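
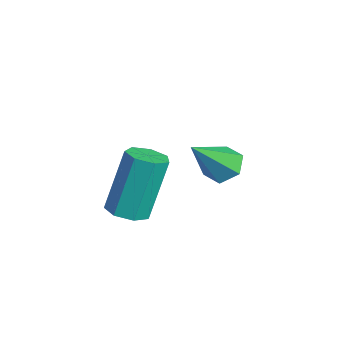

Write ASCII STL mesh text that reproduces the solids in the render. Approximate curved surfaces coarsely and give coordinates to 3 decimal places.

solid 
facet normal -0.336 0.606 -0.721
outer loop
vertex -0.515 3.011 1.777
vertex -1.068 2.733 1.801
vertex -0.952 3.225 2.16
endloop
endfacet
facet normal 0.697 0.495 0.519
outer loop
vertex -0.515 3.011 1.777
vertex -0.952 3.225 2.16
vertex -0.512 1.727 2.999
endloop
endfacet
facet normal -0.335 0.606 -0.722
outer loop
vertex -0.952 3.225 2.16
vertex -1.068 2.733 1.801
vertex -1.506 2.947 2.184
endloop
endfacet
facet normal -0.182 0.439 0.880
outer loop
vertex -0.952 3.225 2.16
vertex -1.506 2.947 2.184
vertex -0.512 1.727 2.999
endloop
endfacet
facet normal -0.335 0.606 -0.722
outer loop
vertex -1.506 2.947 2.184
vertex -1.068 2.733 1.801
vertex -1.622 2.455 1.825
endloop
endfacet
facet normal -0.776 -0.242 0.583
outer loop
vertex -1.506 2.947 2.184
vertex -1.622 2.455 1.825
vertex -0.512 1.727 2.999
endloop
endfacet
facet normal -0.335 0.606 -0.722
outer loop
vertex -1.622 2.455 1.825
vertex -1.068 2.733 1.801
vertex -1.184 2.241 1.442
endloop
endfacet
facet normal -0.490 -0.868 -0.075
outer loop
vertex -1.622 2.455 1.825
vertex -1.184 2.241 1.442
vertex -0.512 1.727 2.999
endloop
endfacet
facet normal -0.336 0.606 -0.721
outer loop
vertex -1.184 2.241 1.442
vertex -1.068 2.733 1.801
vertex -0.631 2.519 1.418
endloop
endfacet
facet normal 0.389 -0.812 -0.436
outer loop
vertex -1.184 2.241 1.442
vertex -0.631 2.519 1.418
vertex -0.512 1.727 2.999
endloop
endfacet
facet normal -0.336 0.606 -0.721
outer loop
vertex -0.631 2.519 1.418
vertex -1.068 2.733 1.801
vertex -0.515 3.011 1.777
endloop
endfacet
facet normal 0.982 -0.130 -0.139
outer loop
vertex -0.631 2.519 1.418
vertex -0.515 3.011 1.777
vertex -0.512 1.727 2.999
endloop
endfacet
facet normal 0.144 -0.310 -0.940
outer loop
vertex 2.097 -0.331 2.425
vertex 1.533 -0.368 2.351
vertex 1.875 0.078 2.256
endloop
endfacet
facet normal 0.882 0.470 -0.021
outer loop
vertex 2.097 -0.331 2.425
vertex 1.875 0.078 2.256
vertex 1.831 0.245 4.163
endloop
endfacet
facet normal 0.882 0.470 -0.021
outer loop
vertex 1.831 0.245 4.163
vertex 1.875 0.078 2.256
vertex 1.609 0.654 3.993
endloop
endfacet
facet normal -0.144 0.312 0.939
outer loop
vertex 1.831 0.245 4.163
vertex 1.609 0.654 3.993
vertex 1.267 0.208 4.089
endloop
endfacet
facet normal 0.145 -0.311 -0.939
outer loop
vertex 1.875 0.078 2.256
vertex 1.533 -0.368 2.351
vertex 1.396 0.15 2.158
endloop
endfacet
facet normal 0.199 0.939 -0.281
outer loop
vertex 1.875 0.078 2.256
vertex 1.396 0.15 2.158
vertex 1.609 0.654 3.993
endloop
endfacet
facet normal 0.200 0.939 -0.281
outer loop
vertex 1.609 0.654 3.993
vertex 1.396 0.15 2.158
vertex 1.13 0.727 3.896
endloop
endfacet
facet normal -0.143 0.312 0.939
outer loop
vertex 1.609 0.654 3.993
vertex 1.13 0.727 3.896
vertex 1.267 0.208 4.089
endloop
endfacet
facet normal 0.143 -0.312 -0.939
outer loop
vertex 1.396 0.15 2.158
vertex 1.533 -0.368 2.351
vertex 1.02 -0.167 2.206
endloop
endfacet
facet normal -0.633 0.701 -0.329
outer loop
vertex 1.396 0.15 2.158
vertex 1.02 -0.167 2.206
vertex 1.13 0.727 3.896
endloop
endfacet
facet normal -0.634 0.700 -0.329
outer loop
vertex 1.13 0.727 3.896
vertex 1.02 -0.167 2.206
vertex 0.754 0.409 3.944
endloop
endfacet
facet normal -0.143 0.311 0.939
outer loop
vertex 1.13 0.727 3.896
vertex 0.754 0.409 3.944
vertex 1.267 0.208 4.089
endloop
endfacet
facet normal 0.144 -0.311 -0.939
outer loop
vertex 1.02 -0.167 2.206
vertex 1.533 -0.368 2.351
vertex 1.03 -0.636 2.363
endloop
endfacet
facet normal -0.989 -0.065 -0.130
outer loop
vertex 1.02 -0.167 2.206
vertex 1.03 -0.636 2.363
vertex 0.754 0.409 3.944
endloop
endfacet
facet normal -0.989 -0.065 -0.130
outer loop
vertex 0.754 0.409 3.944
vertex 1.03 -0.636 2.363
vertex 0.764 -0.06 4.101
endloop
endfacet
facet normal -0.144 0.311 0.939
outer loop
vertex 0.754 0.409 3.944
vertex 0.764 -0.06 4.101
vertex 1.267 0.208 4.089
endloop
endfacet
facet normal 0.144 -0.312 -0.939
outer loop
vertex 1.03 -0.636 2.363
vertex 1.533 -0.368 2.351
vertex 1.419 -0.903 2.511
endloop
endfacet
facet normal -0.600 -0.782 0.167
outer loop
vertex 1.03 -0.636 2.363
vertex 1.419 -0.903 2.511
vertex 0.764 -0.06 4.101
endloop
endfacet
facet normal -0.600 -0.782 0.167
outer loop
vertex 0.764 -0.06 4.101
vertex 1.419 -0.903 2.511
vertex 1.153 -0.327 4.249
endloop
endfacet
facet normal -0.144 0.312 0.939
outer loop
vertex 0.764 -0.06 4.101
vertex 1.153 -0.327 4.249
vertex 1.267 0.208 4.089
endloop
endfacet
facet normal 0.145 -0.312 -0.939
outer loop
vertex 1.419 -0.903 2.511
vertex 1.533 -0.368 2.351
vertex 1.894 -0.767 2.539
endloop
endfacet
facet normal 0.241 -0.910 0.338
outer loop
vertex 1.419 -0.903 2.511
vertex 1.894 -0.767 2.539
vertex 1.153 -0.327 4.249
endloop
endfacet
facet normal 0.241 -0.910 0.339
outer loop
vertex 1.153 -0.327 4.249
vertex 1.894 -0.767 2.539
vertex 1.628 -0.191 4.276
endloop
endfacet
facet normal -0.143 0.311 0.940
outer loop
vertex 1.153 -0.327 4.249
vertex 1.628 -0.191 4.276
vertex 1.267 0.208 4.089
endloop
endfacet
facet normal 0.144 -0.312 -0.939
outer loop
vertex 1.894 -0.767 2.539
vertex 1.533 -0.368 2.351
vertex 2.097 -0.331 2.425
endloop
endfacet
facet normal 0.900 -0.353 0.255
outer loop
vertex 1.894 -0.767 2.539
vertex 2.097 -0.331 2.425
vertex 1.628 -0.191 4.276
endloop
endfacet
facet normal 0.900 -0.353 0.255
outer loop
vertex 1.628 -0.191 4.276
vertex 2.097 -0.331 2.425
vertex 1.831 0.245 4.163
endloop
endfacet
facet normal -0.144 0.310 0.940
outer loop
vertex 1.628 -0.191 4.276
vertex 1.831 0.245 4.163
vertex 1.267 0.208 4.089
endloop
endfacet

endsolid


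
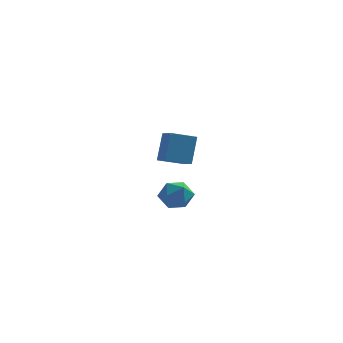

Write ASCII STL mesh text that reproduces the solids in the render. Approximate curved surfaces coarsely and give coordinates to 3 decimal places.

solid 
facet normal -0.544 0.781 -0.306
outer loop
vertex -0.581 3.868 3.259
vertex 0.731 4.606 2.813
vertex -0.732 3.076 1.506
endloop
endfacet
facet normal -0.836 -0.470 0.284
outer loop
vertex -0.091 2.154 1.867
vertex -0.581 3.868 3.259
vertex -0.732 3.076 1.506
endloop
endfacet
facet normal -0.544 0.781 -0.306
outer loop
vertex -0.732 3.076 1.506
vertex 0.731 4.606 2.813
vertex 0.58 3.814 1.06
endloop
endfacet
facet normal -0.078 -0.410 -0.909
outer loop
vertex 0.58 3.814 1.06
vertex -0.091 2.154 1.867
vertex -0.732 3.076 1.506
endloop
endfacet
facet normal 0.078 0.410 0.909
outer loop
vertex -0.581 3.868 3.259
vertex 1.372 3.684 3.174
vertex 0.731 4.606 2.813
endloop
endfacet
facet normal -0.836 -0.470 0.284
outer loop
vertex 0.06 2.946 3.62
vertex -0.581 3.868 3.259
vertex -0.091 2.154 1.867
endloop
endfacet
facet normal 0.078 0.410 0.909
outer loop
vertex 0.06 2.946 3.62
vertex 1.372 3.684 3.174
vertex -0.581 3.868 3.259
endloop
endfacet
facet normal 0.836 0.470 -0.284
outer loop
vertex 0.731 4.606 2.813
vertex 1.372 3.684 3.174
vertex 0.58 3.814 1.06
endloop
endfacet
facet normal -0.078 -0.410 -0.909
outer loop
vertex 1.221 2.892 1.421
vertex -0.091 2.154 1.867
vertex 0.58 3.814 1.06
endloop
endfacet
facet normal 0.836 0.470 -0.284
outer loop
vertex 0.58 3.814 1.06
vertex 1.372 3.684 3.174
vertex 1.221 2.892 1.421
endloop
endfacet
facet normal 0.544 -0.781 0.306
outer loop
vertex 1.221 2.892 1.421
vertex 0.06 2.946 3.62
vertex -0.091 2.154 1.867
endloop
endfacet
facet normal 0.544 -0.781 0.306
outer loop
vertex 1.372 3.684 3.174
vertex 0.06 2.946 3.62
vertex 1.221 2.892 1.421
endloop
endfacet
facet normal -0.878 0.204 0.434
outer loop
vertex 0.64 -3.524 1.385
vertex 1.101 -3.408 2.263
vertex 0.982 -2.625 1.654
endloop
endfacet
facet normal -0.878 0.409 -0.250
outer loop
vertex 0.64 -3.524 1.385
vertex 0.982 -2.625 1.654
vertex 1.101 -2.944 0.715
endloop
endfacet
facet normal -0.740 -0.164 -0.652
outer loop
vertex 0.64 -3.524 1.385
vertex 1.101 -2.944 0.715
vertex 1.293 -3.924 0.744
endloop
endfacet
facet normal -0.656 -0.723 -0.217
outer loop
vertex 0.64 -3.524 1.385
vertex 1.293 -3.924 0.744
vertex 1.293 -4.211 1.7
endloop
endfacet
facet normal -0.740 -0.495 0.454
outer loop
vertex 0.64 -3.524 1.385
vertex 1.293 -4.211 1.7
vertex 1.101 -3.408 2.263
endloop
endfacet
facet normal -0.345 0.875 -0.341
outer loop
vertex 1.101 -2.944 0.715
vertex 0.982 -2.625 1.654
vertex 1.847 -2.469 1.18
endloop
endfacet
facet normal -0.344 0.543 0.766
outer loop
vertex 0.982 -2.625 1.654
vertex 1.101 -3.408 2.263
vertex 1.847 -2.756 2.136
endloop
endfacet
facet normal -0.123 -0.589 0.799
outer loop
vertex 1.101 -3.408 2.263
vertex 1.293 -4.211 1.7
vertex 2.039 -3.736 2.165
endloop
endfacet
facet normal 0.015 -0.958 -0.287
outer loop
vertex 1.293 -4.211 1.7
vertex 1.293 -3.924 0.744
vertex 2.158 -4.055 1.226
endloop
endfacet
facet normal -0.122 -0.053 -0.991
outer loop
vertex 1.293 -3.924 0.744
vertex 1.101 -2.944 0.715
vertex 2.039 -3.272 0.617
endloop
endfacet
facet normal 0.656 0.723 0.217
outer loop
vertex 2.5 -3.156 1.495
vertex 1.847 -2.469 1.18
vertex 1.847 -2.756 2.136
endloop
endfacet
facet normal 0.740 0.164 0.652
outer loop
vertex 2.5 -3.156 1.495
vertex 1.847 -2.756 2.136
vertex 2.039 -3.736 2.165
endloop
endfacet
facet normal 0.878 -0.409 0.250
outer loop
vertex 2.5 -3.156 1.495
vertex 2.039 -3.736 2.165
vertex 2.158 -4.055 1.226
endloop
endfacet
facet normal 0.878 -0.204 -0.434
outer loop
vertex 2.5 -3.156 1.495
vertex 2.158 -4.055 1.226
vertex 2.039 -3.272 0.617
endloop
endfacet
facet normal 0.740 0.495 -0.454
outer loop
vertex 2.5 -3.156 1.495
vertex 2.039 -3.272 0.617
vertex 1.847 -2.469 1.18
endloop
endfacet
facet normal -0.015 0.958 0.287
outer loop
vertex 1.847 -2.756 2.136
vertex 1.847 -2.469 1.18
vertex 0.982 -2.625 1.654
endloop
endfacet
facet normal 0.122 0.053 0.991
outer loop
vertex 2.039 -3.736 2.165
vertex 1.847 -2.756 2.136
vertex 1.101 -3.408 2.263
endloop
endfacet
facet normal 0.345 -0.875 0.341
outer loop
vertex 2.158 -4.055 1.226
vertex 2.039 -3.736 2.165
vertex 1.293 -4.211 1.7
endloop
endfacet
facet normal 0.344 -0.543 -0.766
outer loop
vertex 2.039 -3.272 0.617
vertex 2.158 -4.055 1.226
vertex 1.293 -3.924 0.744
endloop
endfacet
facet normal 0.123 0.589 -0.799
outer loop
vertex 1.847 -2.469 1.18
vertex 2.039 -3.272 0.617
vertex 1.101 -2.944 0.715
endloop
endfacet

endsolid


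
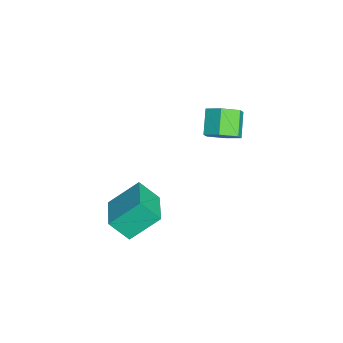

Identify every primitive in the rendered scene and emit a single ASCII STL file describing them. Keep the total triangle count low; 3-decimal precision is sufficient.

solid 
facet normal 0.757 -0.033 -0.652
outer loop
vertex -1.902 1.424 2.903
vertex -2.499 1.566 2.203
vertex -2.1 2.29 2.629
endloop
endfacet
facet normal 0.618 0.362 0.698
outer loop
vertex -1.902 1.424 2.903
vertex -2.1 2.29 2.629
vertex -2.985 1.472 3.836
endloop
endfacet
facet normal 0.618 0.361 0.698
outer loop
vertex -2.985 1.472 3.836
vertex -2.1 2.29 2.629
vertex -3.182 2.339 3.562
endloop
endfacet
facet normal -0.757 0.034 0.652
outer loop
vertex -2.985 1.472 3.836
vertex -3.182 2.339 3.562
vertex -3.581 1.614 3.137
endloop
endfacet
facet normal 0.758 -0.034 -0.652
outer loop
vertex -2.1 2.29 2.629
vertex -2.499 1.566 2.203
vertex -2.696 2.432 1.929
endloop
endfacet
facet normal 0.125 0.988 0.094
outer loop
vertex -2.1 2.29 2.629
vertex -2.696 2.432 1.929
vertex -3.182 2.339 3.562
endloop
endfacet
facet normal 0.125 0.988 0.094
outer loop
vertex -3.182 2.339 3.562
vertex -2.696 2.432 1.929
vertex -3.779 2.481 2.863
endloop
endfacet
facet normal -0.757 0.034 0.653
outer loop
vertex -3.182 2.339 3.562
vertex -3.779 2.481 2.863
vertex -3.581 1.614 3.137
endloop
endfacet
facet normal 0.757 -0.034 -0.652
outer loop
vertex -2.696 2.432 1.929
vertex -2.499 1.566 2.203
vertex -3.095 1.708 1.504
endloop
endfacet
facet normal -0.493 0.626 -0.604
outer loop
vertex -2.696 2.432 1.929
vertex -3.095 1.708 1.504
vertex -3.779 2.481 2.863
endloop
endfacet
facet normal -0.493 0.626 -0.604
outer loop
vertex -3.779 2.481 2.863
vertex -3.095 1.708 1.504
vertex -4.178 1.756 2.437
endloop
endfacet
facet normal -0.757 0.033 0.652
outer loop
vertex -3.779 2.481 2.863
vertex -4.178 1.756 2.437
vertex -3.581 1.614 3.137
endloop
endfacet
facet normal 0.757 -0.034 -0.652
outer loop
vertex -3.095 1.708 1.504
vertex -2.499 1.566 2.203
vertex -2.898 0.841 1.778
endloop
endfacet
facet normal -0.618 -0.361 -0.699
outer loop
vertex -3.095 1.708 1.504
vertex -2.898 0.841 1.778
vertex -4.178 1.756 2.437
endloop
endfacet
facet normal -0.618 -0.362 -0.698
outer loop
vertex -4.178 1.756 2.437
vertex -2.898 0.841 1.778
vertex -3.98 0.89 2.711
endloop
endfacet
facet normal -0.757 0.033 0.652
outer loop
vertex -4.178 1.756 2.437
vertex -3.98 0.89 2.711
vertex -3.581 1.614 3.137
endloop
endfacet
facet normal 0.757 -0.034 -0.653
outer loop
vertex -2.898 0.841 1.778
vertex -2.499 1.566 2.203
vertex -2.301 0.699 2.477
endloop
endfacet
facet normal -0.125 -0.988 -0.094
outer loop
vertex -2.898 0.841 1.778
vertex -2.301 0.699 2.477
vertex -3.98 0.89 2.711
endloop
endfacet
facet normal -0.125 -0.988 -0.094
outer loop
vertex -3.98 0.89 2.711
vertex -2.301 0.699 2.477
vertex -3.384 0.748 3.411
endloop
endfacet
facet normal -0.758 0.034 0.652
outer loop
vertex -3.98 0.89 2.711
vertex -3.384 0.748 3.411
vertex -3.581 1.614 3.137
endloop
endfacet
facet normal 0.757 -0.033 -0.652
outer loop
vertex -2.301 0.699 2.477
vertex -2.499 1.566 2.203
vertex -1.902 1.424 2.903
endloop
endfacet
facet normal 0.493 -0.626 0.604
outer loop
vertex -2.301 0.699 2.477
vertex -1.902 1.424 2.903
vertex -3.384 0.748 3.411
endloop
endfacet
facet normal 0.493 -0.626 0.604
outer loop
vertex -3.384 0.748 3.411
vertex -1.902 1.424 2.903
vertex -2.985 1.472 3.836
endloop
endfacet
facet normal -0.757 0.034 0.652
outer loop
vertex -3.384 0.748 3.411
vertex -2.985 1.472 3.836
vertex -3.581 1.614 3.137
endloop
endfacet
facet normal -0.977 -0.094 -0.190
outer loop
vertex 1.438 -3.402 0.9
vertex 1.069 -2.033 2.119
vertex 1.544 -2.485 -0.098
endloop
endfacet
facet normal 0.197 -0.732 -0.652
outer loop
vertex 3.391 -2.307 0.261
vertex 1.438 -3.402 0.9
vertex 1.544 -2.485 -0.098
endloop
endfacet
facet normal -0.977 -0.094 -0.190
outer loop
vertex 1.544 -2.485 -0.098
vertex 1.069 -2.033 2.119
vertex 1.175 -1.116 1.121
endloop
endfacet
facet normal 0.078 0.675 -0.734
outer loop
vertex 1.175 -1.116 1.121
vertex 3.391 -2.307 0.261
vertex 1.544 -2.485 -0.098
endloop
endfacet
facet normal -0.078 -0.675 0.734
outer loop
vertex 1.438 -3.402 0.9
vertex 2.916 -1.855 2.478
vertex 1.069 -2.033 2.119
endloop
endfacet
facet normal 0.197 -0.732 -0.652
outer loop
vertex 3.285 -3.224 1.259
vertex 1.438 -3.402 0.9
vertex 3.391 -2.307 0.261
endloop
endfacet
facet normal -0.078 -0.675 0.734
outer loop
vertex 3.285 -3.224 1.259
vertex 2.916 -1.855 2.478
vertex 1.438 -3.402 0.9
endloop
endfacet
facet normal -0.197 0.732 0.652
outer loop
vertex 1.069 -2.033 2.119
vertex 2.916 -1.855 2.478
vertex 1.175 -1.116 1.121
endloop
endfacet
facet normal 0.078 0.675 -0.734
outer loop
vertex 3.022 -0.938 1.48
vertex 3.391 -2.307 0.261
vertex 1.175 -1.116 1.121
endloop
endfacet
facet normal -0.197 0.732 0.652
outer loop
vertex 1.175 -1.116 1.121
vertex 2.916 -1.855 2.478
vertex 3.022 -0.938 1.48
endloop
endfacet
facet normal 0.977 0.094 0.190
outer loop
vertex 3.022 -0.938 1.48
vertex 3.285 -3.224 1.259
vertex 3.391 -2.307 0.261
endloop
endfacet
facet normal 0.977 0.094 0.190
outer loop
vertex 2.916 -1.855 2.478
vertex 3.285 -3.224 1.259
vertex 3.022 -0.938 1.48
endloop
endfacet

endsolid


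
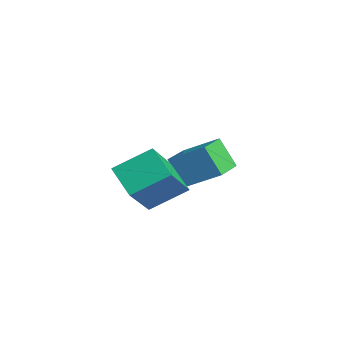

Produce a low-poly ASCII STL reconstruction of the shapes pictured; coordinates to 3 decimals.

solid 
facet normal -0.514 -0.680 -0.523
outer loop
vertex 0.72 0.667 1.677
vertex -0.196 1.486 1.512
vertex 1.252 1.055 0.65
endloop
endfacet
facet normal 0.739 -0.660 0.133
outer loop
vertex 1.976 2.014 1.388
vertex 0.72 0.667 1.677
vertex 1.252 1.055 0.65
endloop
endfacet
facet normal -0.514 -0.680 -0.523
outer loop
vertex 1.252 1.055 0.65
vertex -0.196 1.486 1.512
vertex 0.336 1.874 0.485
endloop
endfacet
facet normal 0.436 0.318 -0.842
outer loop
vertex 0.336 1.874 0.485
vertex 1.976 2.014 1.388
vertex 1.252 1.055 0.65
endloop
endfacet
facet normal -0.436 -0.318 0.842
outer loop
vertex 0.72 0.667 1.677
vertex 0.528 2.445 2.25
vertex -0.196 1.486 1.512
endloop
endfacet
facet normal 0.739 -0.660 0.133
outer loop
vertex 1.444 1.626 2.415
vertex 0.72 0.667 1.677
vertex 1.976 2.014 1.388
endloop
endfacet
facet normal -0.436 -0.318 0.842
outer loop
vertex 1.444 1.626 2.415
vertex 0.528 2.445 2.25
vertex 0.72 0.667 1.677
endloop
endfacet
facet normal -0.739 0.660 -0.133
outer loop
vertex -0.196 1.486 1.512
vertex 0.528 2.445 2.25
vertex 0.336 1.874 0.485
endloop
endfacet
facet normal 0.436 0.318 -0.842
outer loop
vertex 1.06 2.833 1.223
vertex 1.976 2.014 1.388
vertex 0.336 1.874 0.485
endloop
endfacet
facet normal -0.739 0.660 -0.133
outer loop
vertex 0.336 1.874 0.485
vertex 0.528 2.445 2.25
vertex 1.06 2.833 1.223
endloop
endfacet
facet normal 0.514 0.680 0.523
outer loop
vertex 1.06 2.833 1.223
vertex 1.444 1.626 2.415
vertex 1.976 2.014 1.388
endloop
endfacet
facet normal 0.514 0.680 0.523
outer loop
vertex 0.528 2.445 2.25
vertex 1.444 1.626 2.415
vertex 1.06 2.833 1.223
endloop
endfacet
facet normal -0.833 -0.198 0.517
outer loop
vertex 3.691 -1.992 3.146
vertex 3.85 -0.788 3.863
vertex 2.705 -1.115 1.892
endloop
endfacet
facet normal -0.113 -0.854 -0.508
outer loop
vertex 3.73 -0.872 1.257
vertex 3.691 -1.992 3.146
vertex 2.705 -1.115 1.892
endloop
endfacet
facet normal -0.833 -0.198 0.517
outer loop
vertex 2.705 -1.115 1.892
vertex 3.85 -0.788 3.863
vertex 2.864 0.089 2.61
endloop
endfacet
facet normal -0.541 0.482 -0.689
outer loop
vertex 2.864 0.089 2.61
vertex 3.73 -0.872 1.257
vertex 2.705 -1.115 1.892
endloop
endfacet
facet normal 0.541 -0.482 0.689
outer loop
vertex 3.691 -1.992 3.146
vertex 4.875 -0.545 3.228
vertex 3.85 -0.788 3.863
endloop
endfacet
facet normal -0.113 -0.854 -0.508
outer loop
vertex 4.716 -1.749 2.51
vertex 3.691 -1.992 3.146
vertex 3.73 -0.872 1.257
endloop
endfacet
facet normal 0.542 -0.482 0.689
outer loop
vertex 4.716 -1.749 2.51
vertex 4.875 -0.545 3.228
vertex 3.691 -1.992 3.146
endloop
endfacet
facet normal 0.113 0.854 0.509
outer loop
vertex 3.85 -0.788 3.863
vertex 4.875 -0.545 3.228
vertex 2.864 0.089 2.61
endloop
endfacet
facet normal -0.542 0.482 -0.689
outer loop
vertex 3.889 0.332 1.974
vertex 3.73 -0.872 1.257
vertex 2.864 0.089 2.61
endloop
endfacet
facet normal 0.113 0.854 0.508
outer loop
vertex 2.864 0.089 2.61
vertex 4.875 -0.545 3.228
vertex 3.889 0.332 1.974
endloop
endfacet
facet normal 0.833 0.198 -0.517
outer loop
vertex 3.889 0.332 1.974
vertex 4.716 -1.749 2.51
vertex 3.73 -0.872 1.257
endloop
endfacet
facet normal 0.833 0.198 -0.517
outer loop
vertex 4.875 -0.545 3.228
vertex 4.716 -1.749 2.51
vertex 3.889 0.332 1.974
endloop
endfacet

endsolid


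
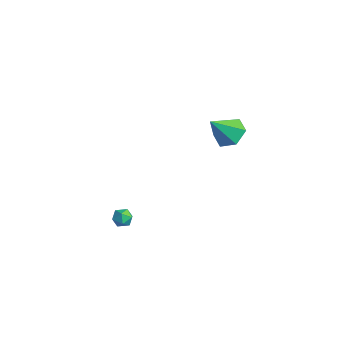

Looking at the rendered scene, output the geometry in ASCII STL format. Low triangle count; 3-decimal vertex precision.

solid 
facet normal 0.259 0.881 0.396
outer loop
vertex -0.929 -2.591 -1.738
vertex -1.052 -2.823 -1.141
vertex -0.456 -2.883 -1.397
endloop
endfacet
facet normal 0.618 0.758 -0.209
outer loop
vertex -0.929 -2.591 -1.738
vertex -0.456 -2.883 -1.397
vertex -0.522 -3.005 -2.034
endloop
endfacet
facet normal 0.143 0.665 -0.733
outer loop
vertex -0.929 -2.591 -1.738
vertex -0.522 -3.005 -2.034
vertex -1.159 -3.02 -2.172
endloop
endfacet
facet normal -0.511 0.731 -0.452
outer loop
vertex -0.929 -2.591 -1.738
vertex -1.159 -3.02 -2.172
vertex -1.487 -2.907 -1.619
endloop
endfacet
facet normal -0.437 0.865 0.246
outer loop
vertex -0.929 -2.591 -1.738
vertex -1.487 -2.907 -1.619
vertex -1.052 -2.823 -1.141
endloop
endfacet
facet normal 0.980 0.149 -0.130
outer loop
vertex -0.522 -3.005 -2.034
vertex -0.456 -2.883 -1.397
vertex -0.393 -3.493 -1.621
endloop
endfacet
facet normal 0.399 0.348 0.848
outer loop
vertex -0.456 -2.883 -1.397
vertex -1.052 -2.823 -1.141
vertex -0.721 -3.38 -1.068
endloop
endfacet
facet normal -0.728 0.321 0.606
outer loop
vertex -1.052 -2.823 -1.141
vertex -1.487 -2.907 -1.619
vertex -1.358 -3.395 -1.206
endloop
endfacet
facet normal -0.846 0.105 -0.523
outer loop
vertex -1.487 -2.907 -1.619
vertex -1.159 -3.02 -2.172
vertex -1.424 -3.517 -1.843
endloop
endfacet
facet normal 0.212 -0.002 -0.977
outer loop
vertex -1.159 -3.02 -2.172
vertex -0.522 -3.005 -2.034
vertex -0.828 -3.577 -2.099
endloop
endfacet
facet normal 0.511 -0.731 0.452
outer loop
vertex -0.951 -3.809 -1.502
vertex -0.393 -3.493 -1.621
vertex -0.721 -3.38 -1.068
endloop
endfacet
facet normal -0.143 -0.665 0.733
outer loop
vertex -0.951 -3.809 -1.502
vertex -0.721 -3.38 -1.068
vertex -1.358 -3.395 -1.206
endloop
endfacet
facet normal -0.618 -0.758 0.209
outer loop
vertex -0.951 -3.809 -1.502
vertex -1.358 -3.395 -1.206
vertex -1.424 -3.517 -1.843
endloop
endfacet
facet normal -0.259 -0.881 -0.396
outer loop
vertex -0.951 -3.809 -1.502
vertex -1.424 -3.517 -1.843
vertex -0.828 -3.577 -2.099
endloop
endfacet
facet normal 0.437 -0.865 -0.246
outer loop
vertex -0.951 -3.809 -1.502
vertex -0.828 -3.577 -2.099
vertex -0.393 -3.493 -1.621
endloop
endfacet
facet normal 0.846 -0.105 0.523
outer loop
vertex -0.721 -3.38 -1.068
vertex -0.393 -3.493 -1.621
vertex -0.456 -2.883 -1.397
endloop
endfacet
facet normal -0.212 0.002 0.977
outer loop
vertex -1.358 -3.395 -1.206
vertex -0.721 -3.38 -1.068
vertex -1.052 -2.823 -1.141
endloop
endfacet
facet normal -0.980 -0.149 0.130
outer loop
vertex -1.424 -3.517 -1.843
vertex -1.358 -3.395 -1.206
vertex -1.487 -2.907 -1.619
endloop
endfacet
facet normal -0.399 -0.348 -0.848
outer loop
vertex -0.828 -3.577 -2.099
vertex -1.424 -3.517 -1.843
vertex -1.159 -3.02 -2.172
endloop
endfacet
facet normal 0.728 -0.321 -0.606
outer loop
vertex -0.393 -3.493 -1.621
vertex -0.828 -3.577 -2.099
vertex -0.522 -3.005 -2.034
endloop
endfacet
facet normal -0.026 0.677 -0.736
outer loop
vertex -1.688 5.063 1.926
vertex -2.486 4.513 1.449
vertex -2.717 5.286 2.168
endloop
endfacet
facet normal 0.285 0.346 0.894
outer loop
vertex -1.688 5.063 1.926
vertex -2.717 5.286 2.168
vertex -2.434 3.187 2.891
endloop
endfacet
facet normal -0.027 0.676 -0.736
outer loop
vertex -2.717 5.286 2.168
vertex -2.486 4.513 1.449
vertex -3.515 4.736 1.692
endloop
endfacet
facet normal -0.596 0.189 0.781
outer loop
vertex -2.717 5.286 2.168
vertex -3.515 4.736 1.692
vertex -2.434 3.187 2.891
endloop
endfacet
facet normal -0.027 0.677 -0.736
outer loop
vertex -3.515 4.736 1.692
vertex -2.486 4.513 1.449
vertex -3.285 3.964 0.973
endloop
endfacet
facet normal -0.870 -0.449 0.204
outer loop
vertex -3.515 4.736 1.692
vertex -3.285 3.964 0.973
vertex -2.434 3.187 2.891
endloop
endfacet
facet normal -0.027 0.677 -0.736
outer loop
vertex -3.285 3.964 0.973
vertex -2.486 4.513 1.449
vertex -2.256 3.741 0.73
endloop
endfacet
facet normal -0.263 -0.929 -0.260
outer loop
vertex -3.285 3.964 0.973
vertex -2.256 3.741 0.73
vertex -2.434 3.187 2.891
endloop
endfacet
facet normal -0.027 0.677 -0.736
outer loop
vertex -2.256 3.741 0.73
vertex -2.486 4.513 1.449
vertex -1.458 4.291 1.207
endloop
endfacet
facet normal 0.619 -0.771 -0.147
outer loop
vertex -2.256 3.741 0.73
vertex -1.458 4.291 1.207
vertex -2.434 3.187 2.891
endloop
endfacet
facet normal -0.027 0.677 -0.736
outer loop
vertex -1.458 4.291 1.207
vertex -2.486 4.513 1.449
vertex -1.688 5.063 1.926
endloop
endfacet
facet normal 0.893 -0.134 0.430
outer loop
vertex -1.458 4.291 1.207
vertex -1.688 5.063 1.926
vertex -2.434 3.187 2.891
endloop
endfacet

endsolid


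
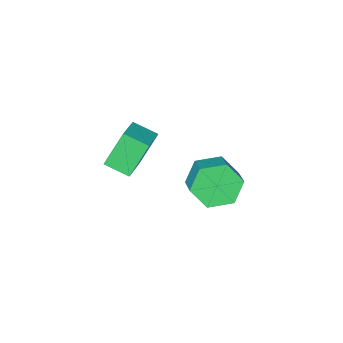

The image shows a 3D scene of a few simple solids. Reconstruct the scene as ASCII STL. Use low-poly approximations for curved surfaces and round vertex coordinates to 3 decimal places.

solid 
facet normal -0.460 -0.758 -0.463
outer loop
vertex 1.11 3.213 -3.98
vertex 0.584 3.085 -3.248
vertex 0.315 3.651 -3.907
endloop
endfacet
facet normal 0.162 0.441 -0.883
outer loop
vertex 1.11 3.213 -3.98
vertex 0.315 3.651 -3.907
vertex 1.602 4.024 -3.484
endloop
endfacet
facet normal 0.162 0.441 -0.883
outer loop
vertex 1.602 4.024 -3.484
vertex 0.315 3.651 -3.907
vertex 0.807 4.462 -3.411
endloop
endfacet
facet normal 0.460 0.757 0.464
outer loop
vertex 1.602 4.024 -3.484
vertex 0.807 4.462 -3.411
vertex 1.076 3.895 -2.752
endloop
endfacet
facet normal -0.460 -0.758 -0.463
outer loop
vertex 0.315 3.651 -3.907
vertex 0.584 3.085 -3.248
vertex -0.21 3.523 -3.176
endloop
endfacet
facet normal -0.674 0.637 -0.373
outer loop
vertex 0.315 3.651 -3.907
vertex -0.21 3.523 -3.176
vertex 0.807 4.462 -3.411
endloop
endfacet
facet normal -0.675 0.638 -0.372
outer loop
vertex 0.807 4.462 -3.411
vertex -0.21 3.523 -3.176
vertex 0.282 4.333 -2.68
endloop
endfacet
facet normal 0.460 0.757 0.464
outer loop
vertex 0.807 4.462 -3.411
vertex 0.282 4.333 -2.68
vertex 1.076 3.895 -2.752
endloop
endfacet
facet normal -0.460 -0.757 -0.464
outer loop
vertex -0.21 3.523 -3.176
vertex 0.584 3.085 -3.248
vertex 0.058 2.956 -2.516
endloop
endfacet
facet normal -0.838 0.197 0.509
outer loop
vertex -0.21 3.523 -3.176
vertex 0.058 2.956 -2.516
vertex 0.282 4.333 -2.68
endloop
endfacet
facet normal -0.838 0.197 0.509
outer loop
vertex 0.282 4.333 -2.68
vertex 0.058 2.956 -2.516
vertex 0.55 3.767 -2.02
endloop
endfacet
facet normal 0.460 0.758 0.463
outer loop
vertex 0.282 4.333 -2.68
vertex 0.55 3.767 -2.02
vertex 1.076 3.895 -2.752
endloop
endfacet
facet normal -0.460 -0.757 -0.464
outer loop
vertex 0.058 2.956 -2.516
vertex 0.584 3.085 -3.248
vertex 0.853 2.518 -2.589
endloop
endfacet
facet normal -0.162 -0.441 0.883
outer loop
vertex 0.058 2.956 -2.516
vertex 0.853 2.518 -2.589
vertex 0.55 3.767 -2.02
endloop
endfacet
facet normal -0.162 -0.441 0.883
outer loop
vertex 0.55 3.767 -2.02
vertex 0.853 2.518 -2.589
vertex 1.345 3.329 -2.093
endloop
endfacet
facet normal 0.460 0.758 0.463
outer loop
vertex 0.55 3.767 -2.02
vertex 1.345 3.329 -2.093
vertex 1.076 3.895 -2.752
endloop
endfacet
facet normal -0.460 -0.757 -0.464
outer loop
vertex 0.853 2.518 -2.589
vertex 0.584 3.085 -3.248
vertex 1.378 2.647 -3.32
endloop
endfacet
facet normal 0.675 -0.637 0.372
outer loop
vertex 0.853 2.518 -2.589
vertex 1.378 2.647 -3.32
vertex 1.345 3.329 -2.093
endloop
endfacet
facet normal 0.674 -0.638 0.373
outer loop
vertex 1.345 3.329 -2.093
vertex 1.378 2.647 -3.32
vertex 1.87 3.457 -2.824
endloop
endfacet
facet normal 0.460 0.758 0.463
outer loop
vertex 1.345 3.329 -2.093
vertex 1.87 3.457 -2.824
vertex 1.076 3.895 -2.752
endloop
endfacet
facet normal -0.460 -0.758 -0.463
outer loop
vertex 1.378 2.647 -3.32
vertex 0.584 3.085 -3.248
vertex 1.11 3.213 -3.98
endloop
endfacet
facet normal 0.838 -0.197 -0.509
outer loop
vertex 1.378 2.647 -3.32
vertex 1.11 3.213 -3.98
vertex 1.87 3.457 -2.824
endloop
endfacet
facet normal 0.838 -0.197 -0.509
outer loop
vertex 1.87 3.457 -2.824
vertex 1.11 3.213 -3.98
vertex 1.602 4.024 -3.484
endloop
endfacet
facet normal 0.460 0.757 0.464
outer loop
vertex 1.87 3.457 -2.824
vertex 1.602 4.024 -3.484
vertex 1.076 3.895 -2.752
endloop
endfacet
facet normal -0.506 0.083 0.859
outer loop
vertex 4.228 3.047 1.385
vertex 3.823 3.811 1.073
vertex 3.308 2.365 0.909
endloop
endfacet
facet normal 0.440 -0.831 0.340
outer loop
vertex 4.017 2.249 -0.293
vertex 4.228 3.047 1.385
vertex 3.308 2.365 0.909
endloop
endfacet
facet normal -0.507 0.083 0.858
outer loop
vertex 3.308 2.365 0.909
vertex 3.823 3.811 1.073
vertex 2.903 3.129 0.596
endloop
endfacet
facet normal -0.741 -0.550 -0.384
outer loop
vertex 2.903 3.129 0.596
vertex 4.017 2.249 -0.293
vertex 3.308 2.365 0.909
endloop
endfacet
facet normal 0.741 0.550 0.384
outer loop
vertex 4.228 3.047 1.385
vertex 4.532 3.695 -0.129
vertex 3.823 3.811 1.073
endloop
endfacet
facet normal 0.440 -0.831 0.340
outer loop
vertex 4.937 2.931 0.184
vertex 4.228 3.047 1.385
vertex 4.017 2.249 -0.293
endloop
endfacet
facet normal 0.741 0.550 0.384
outer loop
vertex 4.937 2.931 0.184
vertex 4.532 3.695 -0.129
vertex 4.228 3.047 1.385
endloop
endfacet
facet normal -0.440 0.831 -0.340
outer loop
vertex 3.823 3.811 1.073
vertex 4.532 3.695 -0.129
vertex 2.903 3.129 0.596
endloop
endfacet
facet normal -0.741 -0.550 -0.385
outer loop
vertex 3.612 3.013 -0.605
vertex 4.017 2.249 -0.293
vertex 2.903 3.129 0.596
endloop
endfacet
facet normal -0.440 0.831 -0.340
outer loop
vertex 2.903 3.129 0.596
vertex 4.532 3.695 -0.129
vertex 3.612 3.013 -0.605
endloop
endfacet
facet normal 0.506 -0.082 -0.859
outer loop
vertex 3.612 3.013 -0.605
vertex 4.937 2.931 0.184
vertex 4.017 2.249 -0.293
endloop
endfacet
facet normal 0.506 -0.083 -0.858
outer loop
vertex 4.532 3.695 -0.129
vertex 4.937 2.931 0.184
vertex 3.612 3.013 -0.605
endloop
endfacet

endsolid


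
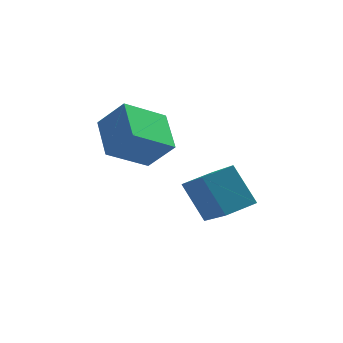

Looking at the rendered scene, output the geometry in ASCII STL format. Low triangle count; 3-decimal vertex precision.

solid 
facet normal -0.704 -0.497 0.507
outer loop
vertex -1.588 -2.773 2.788
vertex -1.999 -1.515 3.451
vertex -2.399 -2.557 1.875
endloop
endfacet
facet normal 0.278 -0.849 -0.448
outer loop
vertex -1.281 -1.765 1.069
vertex -1.588 -2.773 2.788
vertex -2.399 -2.557 1.875
endloop
endfacet
facet normal -0.703 -0.498 0.508
outer loop
vertex -2.399 -2.557 1.875
vertex -1.999 -1.515 3.451
vertex -2.811 -1.299 2.539
endloop
endfacet
facet normal -0.654 0.174 -0.736
outer loop
vertex -2.811 -1.299 2.539
vertex -1.281 -1.765 1.069
vertex -2.399 -2.557 1.875
endloop
endfacet
facet normal 0.654 -0.174 0.736
outer loop
vertex -1.588 -2.773 2.788
vertex -0.881 -0.723 2.645
vertex -1.999 -1.515 3.451
endloop
endfacet
facet normal 0.278 -0.850 -0.449
outer loop
vertex -0.469 -1.981 1.981
vertex -1.588 -2.773 2.788
vertex -1.281 -1.765 1.069
endloop
endfacet
facet normal 0.654 -0.174 0.736
outer loop
vertex -0.469 -1.981 1.981
vertex -0.881 -0.723 2.645
vertex -1.588 -2.773 2.788
endloop
endfacet
facet normal -0.278 0.849 0.449
outer loop
vertex -1.999 -1.515 3.451
vertex -0.881 -0.723 2.645
vertex -2.811 -1.299 2.539
endloop
endfacet
facet normal -0.654 0.174 -0.736
outer loop
vertex -1.692 -0.507 1.732
vertex -1.281 -1.765 1.069
vertex -2.811 -1.299 2.539
endloop
endfacet
facet normal -0.278 0.850 0.448
outer loop
vertex -2.811 -1.299 2.539
vertex -0.881 -0.723 2.645
vertex -1.692 -0.507 1.732
endloop
endfacet
facet normal 0.703 0.497 -0.508
outer loop
vertex -1.692 -0.507 1.732
vertex -0.469 -1.981 1.981
vertex -1.281 -1.765 1.069
endloop
endfacet
facet normal 0.703 0.498 -0.507
outer loop
vertex -0.881 -0.723 2.645
vertex -0.469 -1.981 1.981
vertex -1.692 -0.507 1.732
endloop
endfacet
facet normal -0.809 -0.532 -0.248
outer loop
vertex 0.432 -3.488 1.572
vertex -0.308 -1.807 0.38
vertex 1.143 -4.016 0.387
endloop
endfacet
facet normal 0.338 -0.767 0.545
outer loop
vertex 1.968 -3.473 0.64
vertex 0.432 -3.488 1.572
vertex 1.143 -4.016 0.387
endloop
endfacet
facet normal -0.809 -0.532 -0.248
outer loop
vertex 1.143 -4.016 0.387
vertex -0.308 -1.807 0.38
vertex 0.403 -2.335 -0.806
endloop
endfacet
facet normal 0.481 -0.357 -0.801
outer loop
vertex 0.403 -2.335 -0.806
vertex 1.968 -3.473 0.64
vertex 1.143 -4.016 0.387
endloop
endfacet
facet normal -0.480 0.357 0.801
outer loop
vertex 0.432 -3.488 1.572
vertex 0.517 -1.264 0.633
vertex -0.308 -1.807 0.38
endloop
endfacet
facet normal 0.338 -0.768 0.544
outer loop
vertex 1.257 -2.945 1.826
vertex 0.432 -3.488 1.572
vertex 1.968 -3.473 0.64
endloop
endfacet
facet normal -0.481 0.357 0.801
outer loop
vertex 1.257 -2.945 1.826
vertex 0.517 -1.264 0.633
vertex 0.432 -3.488 1.572
endloop
endfacet
facet normal -0.338 0.768 -0.544
outer loop
vertex -0.308 -1.807 0.38
vertex 0.517 -1.264 0.633
vertex 0.403 -2.335 -0.806
endloop
endfacet
facet normal 0.481 -0.356 -0.801
outer loop
vertex 1.228 -1.792 -0.552
vertex 1.968 -3.473 0.64
vertex 0.403 -2.335 -0.806
endloop
endfacet
facet normal -0.338 0.768 -0.545
outer loop
vertex 0.403 -2.335 -0.806
vertex 0.517 -1.264 0.633
vertex 1.228 -1.792 -0.552
endloop
endfacet
facet normal 0.809 0.532 0.248
outer loop
vertex 1.228 -1.792 -0.552
vertex 1.257 -2.945 1.826
vertex 1.968 -3.473 0.64
endloop
endfacet
facet normal 0.809 0.532 0.248
outer loop
vertex 0.517 -1.264 0.633
vertex 1.257 -2.945 1.826
vertex 1.228 -1.792 -0.552
endloop
endfacet

endsolid


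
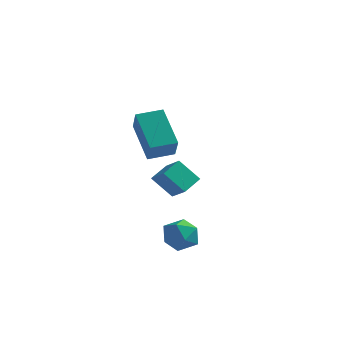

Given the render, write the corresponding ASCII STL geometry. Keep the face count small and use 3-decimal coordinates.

solid 
facet normal -0.747 0.427 -0.509
outer loop
vertex -1.709 3.965 -0.379
vertex -0.799 4.282 -1.449
vertex -1.947 2.948 -0.882
endloop
endfacet
facet normal -0.632 -0.220 0.743
outer loop
vertex -1.021 2.418 -0.251
vertex -1.709 3.965 -0.379
vertex -1.947 2.948 -0.882
endloop
endfacet
facet normal -0.748 0.427 -0.508
outer loop
vertex -1.947 2.948 -0.882
vertex -0.799 4.282 -1.449
vertex -1.038 3.264 -1.953
endloop
endfacet
facet normal -0.206 -0.877 -0.434
outer loop
vertex -1.038 3.264 -1.953
vertex -1.021 2.418 -0.251
vertex -1.947 2.948 -0.882
endloop
endfacet
facet normal 0.206 0.877 0.435
outer loop
vertex -1.709 3.965 -0.379
vertex 0.127 3.752 -0.818
vertex -0.799 4.282 -1.449
endloop
endfacet
facet normal -0.632 -0.220 0.743
outer loop
vertex -0.782 3.436 0.253
vertex -1.709 3.965 -0.379
vertex -1.021 2.418 -0.251
endloop
endfacet
facet normal 0.205 0.878 0.433
outer loop
vertex -0.782 3.436 0.253
vertex 0.127 3.752 -0.818
vertex -1.709 3.965 -0.379
endloop
endfacet
facet normal 0.632 0.220 -0.743
outer loop
vertex -0.799 4.282 -1.449
vertex 0.127 3.752 -0.818
vertex -1.038 3.264 -1.953
endloop
endfacet
facet normal -0.205 -0.877 -0.434
outer loop
vertex -0.111 2.735 -1.321
vertex -1.021 2.418 -0.251
vertex -1.038 3.264 -1.953
endloop
endfacet
facet normal 0.632 0.220 -0.743
outer loop
vertex -1.038 3.264 -1.953
vertex 0.127 3.752 -0.818
vertex -0.111 2.735 -1.321
endloop
endfacet
facet normal 0.747 -0.427 0.509
outer loop
vertex -0.111 2.735 -1.321
vertex -0.782 3.436 0.253
vertex -1.021 2.418 -0.251
endloop
endfacet
facet normal 0.748 -0.427 0.509
outer loop
vertex 0.127 3.752 -0.818
vertex -0.782 3.436 0.253
vertex -0.111 2.735 -1.321
endloop
endfacet
facet normal -0.529 -0.635 0.563
outer loop
vertex 1.22 -1.73 -1.593
vertex 1.633 -2.445 -2.011
vertex 2.005 -2.078 -1.247
endloop
endfacet
facet normal -0.412 -0.023 0.911
outer loop
vertex 1.22 -1.73 -1.593
vertex 2.005 -2.078 -1.247
vertex 1.88 -1.161 -1.28
endloop
endfacet
facet normal -0.686 0.509 0.521
outer loop
vertex 1.22 -1.73 -1.593
vertex 1.88 -1.161 -1.28
vertex 1.432 -0.962 -2.064
endloop
endfacet
facet normal -0.972 0.226 -0.068
outer loop
vertex 1.22 -1.73 -1.593
vertex 1.432 -0.962 -2.064
vertex 1.279 -1.755 -2.516
endloop
endfacet
facet normal -0.876 -0.481 -0.043
outer loop
vertex 1.22 -1.73 -1.593
vertex 1.279 -1.755 -2.516
vertex 1.633 -2.445 -2.011
endloop
endfacet
facet normal 0.293 0.074 0.953
outer loop
vertex 1.88 -1.161 -1.28
vertex 2.005 -2.078 -1.247
vertex 2.701 -1.525 -1.504
endloop
endfacet
facet normal 0.104 -0.915 0.389
outer loop
vertex 2.005 -2.078 -1.247
vertex 1.633 -2.445 -2.011
vertex 2.548 -2.318 -1.956
endloop
endfacet
facet normal -0.456 -0.666 -0.590
outer loop
vertex 1.633 -2.445 -2.011
vertex 1.279 -1.755 -2.516
vertex 2.1 -2.119 -2.74
endloop
endfacet
facet normal -0.612 0.477 -0.630
outer loop
vertex 1.279 -1.755 -2.516
vertex 1.432 -0.962 -2.064
vertex 1.975 -1.202 -2.773
endloop
endfacet
facet normal -0.149 0.935 0.322
outer loop
vertex 1.432 -0.962 -2.064
vertex 1.88 -1.161 -1.28
vertex 2.347 -0.835 -2.009
endloop
endfacet
facet normal 0.972 -0.226 0.068
outer loop
vertex 2.76 -1.55 -2.427
vertex 2.701 -1.525 -1.504
vertex 2.548 -2.318 -1.956
endloop
endfacet
facet normal 0.686 -0.509 -0.521
outer loop
vertex 2.76 -1.55 -2.427
vertex 2.548 -2.318 -1.956
vertex 2.1 -2.119 -2.74
endloop
endfacet
facet normal 0.412 0.023 -0.911
outer loop
vertex 2.76 -1.55 -2.427
vertex 2.1 -2.119 -2.74
vertex 1.975 -1.202 -2.773
endloop
endfacet
facet normal 0.529 0.635 -0.563
outer loop
vertex 2.76 -1.55 -2.427
vertex 1.975 -1.202 -2.773
vertex 2.347 -0.835 -2.009
endloop
endfacet
facet normal 0.876 0.481 0.043
outer loop
vertex 2.76 -1.55 -2.427
vertex 2.347 -0.835 -2.009
vertex 2.701 -1.525 -1.504
endloop
endfacet
facet normal 0.612 -0.477 0.630
outer loop
vertex 2.548 -2.318 -1.956
vertex 2.701 -1.525 -1.504
vertex 2.005 -2.078 -1.247
endloop
endfacet
facet normal 0.149 -0.935 -0.322
outer loop
vertex 2.1 -2.119 -2.74
vertex 2.548 -2.318 -1.956
vertex 1.633 -2.445 -2.011
endloop
endfacet
facet normal -0.293 -0.074 -0.953
outer loop
vertex 1.975 -1.202 -2.773
vertex 2.1 -2.119 -2.74
vertex 1.279 -1.755 -2.516
endloop
endfacet
facet normal -0.104 0.915 -0.389
outer loop
vertex 2.347 -0.835 -2.009
vertex 1.975 -1.202 -2.773
vertex 1.432 -0.962 -2.064
endloop
endfacet
facet normal 0.456 0.666 0.590
outer loop
vertex 2.701 -1.525 -1.504
vertex 2.347 -0.835 -2.009
vertex 1.88 -1.161 -1.28
endloop
endfacet
facet normal -0.710 -0.689 -0.148
outer loop
vertex 0.616 -1.8 2.854
vertex -0.598 -0.865 4.319
vertex 0.037 -0.989 1.857
endloop
endfacet
facet normal 0.572 -0.441 -0.691
outer loop
vertex 0.918 -0.135 2.041
vertex 0.616 -1.8 2.854
vertex 0.037 -0.989 1.857
endloop
endfacet
facet normal -0.710 -0.688 -0.149
outer loop
vertex 0.037 -0.989 1.857
vertex -0.598 -0.865 4.319
vertex -1.176 -0.053 3.322
endloop
endfacet
facet normal -0.410 0.576 -0.707
outer loop
vertex -1.176 -0.053 3.322
vertex 0.918 -0.135 2.041
vertex 0.037 -0.989 1.857
endloop
endfacet
facet normal 0.410 -0.576 0.707
outer loop
vertex 0.616 -1.8 2.854
vertex 0.283 -0.011 4.503
vertex -0.598 -0.865 4.319
endloop
endfacet
facet normal 0.572 -0.441 -0.691
outer loop
vertex 1.496 -0.947 3.038
vertex 0.616 -1.8 2.854
vertex 0.918 -0.135 2.041
endloop
endfacet
facet normal 0.410 -0.576 0.707
outer loop
vertex 1.496 -0.947 3.038
vertex 0.283 -0.011 4.503
vertex 0.616 -1.8 2.854
endloop
endfacet
facet normal -0.572 0.441 0.691
outer loop
vertex -0.598 -0.865 4.319
vertex 0.283 -0.011 4.503
vertex -1.176 -0.053 3.322
endloop
endfacet
facet normal -0.410 0.576 -0.707
outer loop
vertex -0.296 0.8 3.506
vertex 0.918 -0.135 2.041
vertex -1.176 -0.053 3.322
endloop
endfacet
facet normal -0.572 0.441 0.691
outer loop
vertex -1.176 -0.053 3.322
vertex 0.283 -0.011 4.503
vertex -0.296 0.8 3.506
endloop
endfacet
facet normal 0.710 0.688 0.149
outer loop
vertex -0.296 0.8 3.506
vertex 1.496 -0.947 3.038
vertex 0.918 -0.135 2.041
endloop
endfacet
facet normal 0.710 0.689 0.148
outer loop
vertex 0.283 -0.011 4.503
vertex 1.496 -0.947 3.038
vertex -0.296 0.8 3.506
endloop
endfacet

endsolid


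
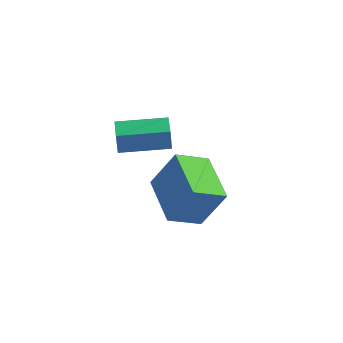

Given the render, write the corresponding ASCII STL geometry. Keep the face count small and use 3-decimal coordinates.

solid 
facet normal -0.666 -0.603 0.439
outer loop
vertex 2.044 2.331 -0.207
vertex 0.79 4.053 0.254
vertex 1.152 2.121 -1.848
endloop
endfacet
facet normal 0.576 -0.790 -0.212
outer loop
vertex 2.13 3.007 -2.494
vertex 2.044 2.331 -0.207
vertex 1.152 2.121 -1.848
endloop
endfacet
facet normal -0.666 -0.603 0.440
outer loop
vertex 1.152 2.121 -1.848
vertex 0.79 4.053 0.254
vertex -0.103 3.842 -1.387
endloop
endfacet
facet normal -0.475 -0.112 -0.873
outer loop
vertex -0.103 3.842 -1.387
vertex 2.13 3.007 -2.494
vertex 1.152 2.121 -1.848
endloop
endfacet
facet normal 0.475 0.112 0.873
outer loop
vertex 2.044 2.331 -0.207
vertex 1.768 4.939 -0.392
vertex 0.79 4.053 0.254
endloop
endfacet
facet normal 0.576 -0.790 -0.212
outer loop
vertex 3.023 3.218 -0.853
vertex 2.044 2.331 -0.207
vertex 2.13 3.007 -2.494
endloop
endfacet
facet normal 0.475 0.112 0.873
outer loop
vertex 3.023 3.218 -0.853
vertex 1.768 4.939 -0.392
vertex 2.044 2.331 -0.207
endloop
endfacet
facet normal -0.576 0.790 0.212
outer loop
vertex 0.79 4.053 0.254
vertex 1.768 4.939 -0.392
vertex -0.103 3.842 -1.387
endloop
endfacet
facet normal -0.475 -0.112 -0.873
outer loop
vertex 0.876 4.729 -2.033
vertex 2.13 3.007 -2.494
vertex -0.103 3.842 -1.387
endloop
endfacet
facet normal -0.576 0.790 0.212
outer loop
vertex -0.103 3.842 -1.387
vertex 1.768 4.939 -0.392
vertex 0.876 4.729 -2.033
endloop
endfacet
facet normal 0.666 0.603 -0.440
outer loop
vertex 0.876 4.729 -2.033
vertex 3.023 3.218 -0.853
vertex 2.13 3.007 -2.494
endloop
endfacet
facet normal 0.666 0.603 -0.439
outer loop
vertex 1.768 4.939 -0.392
vertex 3.023 3.218 -0.853
vertex 0.876 4.729 -2.033
endloop
endfacet
facet normal -0.916 -0.396 -0.061
outer loop
vertex -0.306 0.997 3.222
vertex -0.647 1.767 3.342
vertex -0.307 1.153 2.224
endloop
endfacet
facet normal 0.400 -0.905 -0.142
outer loop
vertex 1.407 1.893 2.338
vertex -0.306 0.997 3.222
vertex -0.307 1.153 2.224
endloop
endfacet
facet normal -0.916 -0.396 -0.061
outer loop
vertex -0.307 1.153 2.224
vertex -0.647 1.767 3.342
vertex -0.647 1.922 2.344
endloop
endfacet
facet normal -0.001 0.154 -0.988
outer loop
vertex -0.647 1.922 2.344
vertex 1.407 1.893 2.338
vertex -0.307 1.153 2.224
endloop
endfacet
facet normal 0.001 -0.154 0.988
outer loop
vertex -0.306 0.997 3.222
vertex 1.067 2.507 3.456
vertex -0.647 1.767 3.342
endloop
endfacet
facet normal 0.401 -0.905 -0.141
outer loop
vertex 1.407 1.738 3.336
vertex -0.306 0.997 3.222
vertex 1.407 1.893 2.338
endloop
endfacet
facet normal 0.001 -0.154 0.988
outer loop
vertex 1.407 1.738 3.336
vertex 1.067 2.507 3.456
vertex -0.306 0.997 3.222
endloop
endfacet
facet normal -0.400 0.906 0.141
outer loop
vertex -0.647 1.767 3.342
vertex 1.067 2.507 3.456
vertex -0.647 1.922 2.344
endloop
endfacet
facet normal -0.001 0.154 -0.988
outer loop
vertex 1.066 2.663 2.458
vertex 1.407 1.893 2.338
vertex -0.647 1.922 2.344
endloop
endfacet
facet normal -0.401 0.905 0.142
outer loop
vertex -0.647 1.922 2.344
vertex 1.067 2.507 3.456
vertex 1.066 2.663 2.458
endloop
endfacet
facet normal 0.916 0.396 0.062
outer loop
vertex 1.066 2.663 2.458
vertex 1.407 1.738 3.336
vertex 1.407 1.893 2.338
endloop
endfacet
facet normal 0.916 0.396 0.061
outer loop
vertex 1.067 2.507 3.456
vertex 1.407 1.738 3.336
vertex 1.066 2.663 2.458
endloop
endfacet

endsolid


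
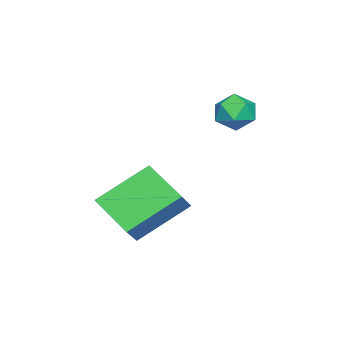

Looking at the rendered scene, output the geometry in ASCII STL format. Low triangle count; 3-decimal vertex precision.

solid 
facet normal -0.729 -0.035 -0.683
outer loop
vertex 2.335 -4.772 -0.042
vertex 1.108 -3.45 1.2
vertex 3.026 -3.371 -0.852
endloop
endfacet
facet normal 0.560 -0.604 -0.567
outer loop
vertex 3.872 -3.33 -0.06
vertex 2.335 -4.772 -0.042
vertex 3.026 -3.371 -0.852
endloop
endfacet
facet normal -0.729 -0.035 -0.683
outer loop
vertex 3.026 -3.371 -0.852
vertex 1.108 -3.45 1.2
vertex 1.799 -2.048 0.39
endloop
endfacet
facet normal 0.392 0.796 -0.460
outer loop
vertex 1.799 -2.048 0.39
vertex 3.872 -3.33 -0.06
vertex 3.026 -3.371 -0.852
endloop
endfacet
facet normal -0.392 -0.796 0.460
outer loop
vertex 2.335 -4.772 -0.042
vertex 1.954 -3.409 1.992
vertex 1.108 -3.45 1.2
endloop
endfacet
facet normal 0.560 -0.604 -0.567
outer loop
vertex 3.181 -4.732 0.75
vertex 2.335 -4.772 -0.042
vertex 3.872 -3.33 -0.06
endloop
endfacet
facet normal -0.393 -0.796 0.460
outer loop
vertex 3.181 -4.732 0.75
vertex 1.954 -3.409 1.992
vertex 2.335 -4.772 -0.042
endloop
endfacet
facet normal -0.560 0.604 0.567
outer loop
vertex 1.108 -3.45 1.2
vertex 1.954 -3.409 1.992
vertex 1.799 -2.048 0.39
endloop
endfacet
facet normal 0.393 0.796 -0.460
outer loop
vertex 2.645 -2.008 1.182
vertex 3.872 -3.33 -0.06
vertex 1.799 -2.048 0.39
endloop
endfacet
facet normal -0.560 0.604 0.567
outer loop
vertex 1.799 -2.048 0.39
vertex 1.954 -3.409 1.992
vertex 2.645 -2.008 1.182
endloop
endfacet
facet normal 0.729 0.035 0.683
outer loop
vertex 2.645 -2.008 1.182
vertex 3.181 -4.732 0.75
vertex 3.872 -3.33 -0.06
endloop
endfacet
facet normal 0.729 0.035 0.683
outer loop
vertex 1.954 -3.409 1.992
vertex 3.181 -4.732 0.75
vertex 2.645 -2.008 1.182
endloop
endfacet
facet normal -0.949 0.304 -0.089
outer loop
vertex -1.205 -1.273 3.115
vertex -1.429 -1.812 3.661
vertex -1.215 -1.076 3.89
endloop
endfacet
facet normal -0.496 0.840 -0.220
outer loop
vertex -1.205 -1.273 3.115
vertex -1.215 -1.076 3.89
vertex -0.609 -0.84 3.426
endloop
endfacet
facet normal -0.072 0.645 -0.761
outer loop
vertex -1.205 -1.273 3.115
vertex -0.609 -0.84 3.426
vertex -0.448 -1.429 2.911
endloop
endfacet
facet normal -0.262 -0.011 -0.965
outer loop
vertex -1.205 -1.273 3.115
vertex -0.448 -1.429 2.911
vertex -0.955 -2.029 3.056
endloop
endfacet
facet normal -0.805 -0.223 -0.550
outer loop
vertex -1.205 -1.273 3.115
vertex -0.955 -2.029 3.056
vertex -1.429 -1.812 3.661
endloop
endfacet
facet normal -0.088 0.929 0.358
outer loop
vertex -0.609 -0.84 3.426
vertex -1.215 -1.076 3.89
vertex -0.465 -1.111 4.164
endloop
endfacet
facet normal -0.820 0.061 0.569
outer loop
vertex -1.215 -1.076 3.89
vertex -1.429 -1.812 3.661
vertex -0.972 -1.711 4.309
endloop
endfacet
facet normal -0.586 -0.791 -0.176
outer loop
vertex -1.429 -1.812 3.661
vertex -0.955 -2.029 3.056
vertex -0.811 -2.3 3.794
endloop
endfacet
facet normal 0.288 -0.448 -0.846
outer loop
vertex -0.955 -2.029 3.056
vertex -0.448 -1.429 2.911
vertex -0.205 -2.064 3.33
endloop
endfacet
facet normal 0.596 0.615 -0.516
outer loop
vertex -0.448 -1.429 2.911
vertex -0.609 -0.84 3.426
vertex 0.009 -1.328 3.559
endloop
endfacet
facet normal 0.262 0.011 0.965
outer loop
vertex -0.215 -1.867 4.105
vertex -0.465 -1.111 4.164
vertex -0.972 -1.711 4.309
endloop
endfacet
facet normal 0.072 -0.645 0.761
outer loop
vertex -0.215 -1.867 4.105
vertex -0.972 -1.711 4.309
vertex -0.811 -2.3 3.794
endloop
endfacet
facet normal 0.496 -0.840 0.220
outer loop
vertex -0.215 -1.867 4.105
vertex -0.811 -2.3 3.794
vertex -0.205 -2.064 3.33
endloop
endfacet
facet normal 0.949 -0.304 0.089
outer loop
vertex -0.215 -1.867 4.105
vertex -0.205 -2.064 3.33
vertex 0.009 -1.328 3.559
endloop
endfacet
facet normal 0.805 0.223 0.550
outer loop
vertex -0.215 -1.867 4.105
vertex 0.009 -1.328 3.559
vertex -0.465 -1.111 4.164
endloop
endfacet
facet normal -0.288 0.448 0.846
outer loop
vertex -0.972 -1.711 4.309
vertex -0.465 -1.111 4.164
vertex -1.215 -1.076 3.89
endloop
endfacet
facet normal -0.596 -0.615 0.516
outer loop
vertex -0.811 -2.3 3.794
vertex -0.972 -1.711 4.309
vertex -1.429 -1.812 3.661
endloop
endfacet
facet normal 0.088 -0.929 -0.358
outer loop
vertex -0.205 -2.064 3.33
vertex -0.811 -2.3 3.794
vertex -0.955 -2.029 3.056
endloop
endfacet
facet normal 0.820 -0.061 -0.569
outer loop
vertex 0.009 -1.328 3.559
vertex -0.205 -2.064 3.33
vertex -0.448 -1.429 2.911
endloop
endfacet
facet normal 0.586 0.791 0.176
outer loop
vertex -0.465 -1.111 4.164
vertex 0.009 -1.328 3.559
vertex -0.609 -0.84 3.426
endloop
endfacet

endsolid


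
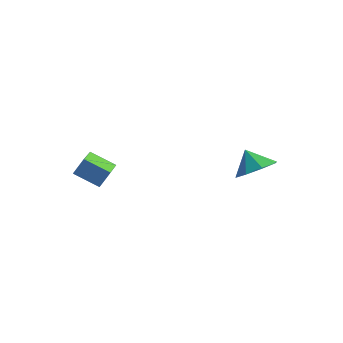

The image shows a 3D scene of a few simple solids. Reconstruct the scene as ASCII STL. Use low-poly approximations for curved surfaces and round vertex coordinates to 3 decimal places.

solid 
facet normal -0.352 -0.439 -0.826
outer loop
vertex -2.695 -4.576 4.071
vertex -3.036 -3.414 3.599
vertex -1.617 -4.47 3.555
endloop
endfacet
facet normal 0.262 -0.894 0.363
outer loop
vertex -1.324 -4.106 4.241
vertex -2.695 -4.576 4.071
vertex -1.617 -4.47 3.555
endloop
endfacet
facet normal -0.352 -0.439 -0.827
outer loop
vertex -1.617 -4.47 3.555
vertex -3.036 -3.414 3.599
vertex -1.957 -3.308 3.083
endloop
endfacet
facet normal 0.898 0.088 -0.430
outer loop
vertex -1.957 -3.308 3.083
vertex -1.324 -4.106 4.241
vertex -1.617 -4.47 3.555
endloop
endfacet
facet normal -0.898 -0.089 0.431
outer loop
vertex -2.695 -4.576 4.071
vertex -2.743 -3.05 4.285
vertex -3.036 -3.414 3.599
endloop
endfacet
facet normal 0.262 -0.894 0.363
outer loop
vertex -2.403 -4.212 4.757
vertex -2.695 -4.576 4.071
vertex -1.324 -4.106 4.241
endloop
endfacet
facet normal -0.899 -0.089 0.430
outer loop
vertex -2.403 -4.212 4.757
vertex -2.743 -3.05 4.285
vertex -2.695 -4.576 4.071
endloop
endfacet
facet normal -0.261 0.894 -0.363
outer loop
vertex -3.036 -3.414 3.599
vertex -2.743 -3.05 4.285
vertex -1.957 -3.308 3.083
endloop
endfacet
facet normal 0.899 0.089 -0.430
outer loop
vertex -1.665 -2.944 3.769
vertex -1.324 -4.106 4.241
vertex -1.957 -3.308 3.083
endloop
endfacet
facet normal -0.262 0.894 -0.363
outer loop
vertex -1.957 -3.308 3.083
vertex -2.743 -3.05 4.285
vertex -1.665 -2.944 3.769
endloop
endfacet
facet normal 0.352 0.439 0.827
outer loop
vertex -1.665 -2.944 3.769
vertex -2.403 -4.212 4.757
vertex -1.324 -4.106 4.241
endloop
endfacet
facet normal 0.352 0.439 0.827
outer loop
vertex -2.743 -3.05 4.285
vertex -2.403 -4.212 4.757
vertex -1.665 -2.944 3.769
endloop
endfacet
facet normal 0.598 -0.307 -0.741
outer loop
vertex 3.558 0.708 3.041
vertex 2.8 0.576 2.484
vertex 3.388 1.302 2.658
endloop
endfacet
facet normal 0.213 0.572 0.792
outer loop
vertex 3.558 0.708 3.041
vertex 3.388 1.302 2.658
vertex 2.16 0.904 3.276
endloop
endfacet
facet normal 0.597 -0.306 -0.741
outer loop
vertex 3.388 1.302 2.658
vertex 2.8 0.576 2.484
vertex 2.873 1.471 2.173
endloop
endfacet
facet normal -0.088 0.908 0.410
outer loop
vertex 3.388 1.302 2.658
vertex 2.873 1.471 2.173
vertex 2.16 0.904 3.276
endloop
endfacet
facet normal 0.598 -0.306 -0.741
outer loop
vertex 2.873 1.471 2.173
vertex 2.8 0.576 2.484
vertex 2.316 1.116 1.87
endloop
endfacet
facet normal -0.560 0.826 0.062
outer loop
vertex 2.873 1.471 2.173
vertex 2.316 1.116 1.87
vertex 2.16 0.904 3.276
endloop
endfacet
facet normal 0.598 -0.306 -0.741
outer loop
vertex 2.316 1.116 1.87
vertex 2.8 0.576 2.484
vertex 2.042 0.444 1.926
endloop
endfacet
facet normal -0.926 0.374 -0.046
outer loop
vertex 2.316 1.116 1.87
vertex 2.042 0.444 1.926
vertex 2.16 0.904 3.276
endloop
endfacet
facet normal 0.598 -0.306 -0.740
outer loop
vertex 2.042 0.444 1.926
vertex 2.8 0.576 2.484
vertex 2.212 -0.15 2.309
endloop
endfacet
facet normal -0.972 -0.183 0.147
outer loop
vertex 2.042 0.444 1.926
vertex 2.212 -0.15 2.309
vertex 2.16 0.904 3.276
endloop
endfacet
facet normal 0.598 -0.306 -0.740
outer loop
vertex 2.212 -0.15 2.309
vertex 2.8 0.576 2.484
vertex 2.727 -0.319 2.795
endloop
endfacet
facet normal -0.670 -0.519 0.530
outer loop
vertex 2.212 -0.15 2.309
vertex 2.727 -0.319 2.795
vertex 2.16 0.904 3.276
endloop
endfacet
facet normal 0.598 -0.306 -0.740
outer loop
vertex 2.727 -0.319 2.795
vertex 2.8 0.576 2.484
vertex 3.284 0.037 3.098
endloop
endfacet
facet normal -0.198 -0.437 0.877
outer loop
vertex 2.727 -0.319 2.795
vertex 3.284 0.037 3.098
vertex 2.16 0.904 3.276
endloop
endfacet
facet normal 0.598 -0.307 -0.741
outer loop
vertex 3.284 0.037 3.098
vertex 2.8 0.576 2.484
vertex 3.558 0.708 3.041
endloop
endfacet
facet normal 0.168 0.015 0.986
outer loop
vertex 3.284 0.037 3.098
vertex 3.558 0.708 3.041
vertex 2.16 0.904 3.276
endloop
endfacet

endsolid


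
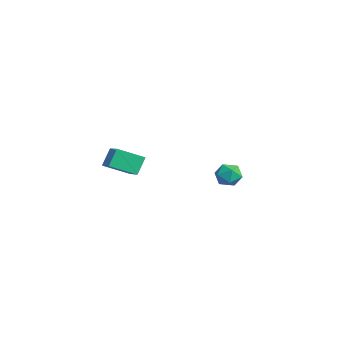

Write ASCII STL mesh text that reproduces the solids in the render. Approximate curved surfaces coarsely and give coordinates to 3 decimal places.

solid 
facet normal -0.565 0.282 0.776
outer loop
vertex -1.12 3.867 1.423
vertex -1.675 3.575 1.125
vertex -1.274 3.203 1.552
endloop
endfacet
facet normal 0.109 0.165 0.980
outer loop
vertex -1.12 3.867 1.423
vertex -1.274 3.203 1.552
vertex -0.615 3.392 1.447
endloop
endfacet
facet normal 0.533 0.597 0.600
outer loop
vertex -1.12 3.867 1.423
vertex -0.615 3.392 1.447
vertex -0.608 3.881 0.955
endloop
endfacet
facet normal 0.120 0.980 0.161
outer loop
vertex -1.12 3.867 1.423
vertex -0.608 3.881 0.955
vertex -1.263 3.994 0.756
endloop
endfacet
facet normal -0.558 0.785 0.269
outer loop
vertex -1.12 3.867 1.423
vertex -1.263 3.994 0.756
vertex -1.675 3.575 1.125
endloop
endfacet
facet normal 0.276 -0.508 0.816
outer loop
vertex -0.615 3.392 1.447
vertex -1.274 3.203 1.552
vertex -0.857 2.806 1.164
endloop
endfacet
facet normal -0.814 -0.320 0.485
outer loop
vertex -1.274 3.203 1.552
vertex -1.675 3.575 1.125
vertex -1.512 2.919 0.965
endloop
endfacet
facet normal -0.802 0.493 -0.336
outer loop
vertex -1.675 3.575 1.125
vertex -1.263 3.994 0.756
vertex -1.505 3.408 0.473
endloop
endfacet
facet normal 0.294 0.808 -0.510
outer loop
vertex -1.263 3.994 0.756
vertex -0.608 3.881 0.955
vertex -0.846 3.597 0.368
endloop
endfacet
facet normal 0.961 0.189 0.202
outer loop
vertex -0.608 3.881 0.955
vertex -0.615 3.392 1.447
vertex -0.445 3.225 0.795
endloop
endfacet
facet normal -0.120 -0.980 -0.161
outer loop
vertex -1.0 2.933 0.497
vertex -0.857 2.806 1.164
vertex -1.512 2.919 0.965
endloop
endfacet
facet normal -0.533 -0.597 -0.600
outer loop
vertex -1.0 2.933 0.497
vertex -1.512 2.919 0.965
vertex -1.505 3.408 0.473
endloop
endfacet
facet normal -0.109 -0.165 -0.980
outer loop
vertex -1.0 2.933 0.497
vertex -1.505 3.408 0.473
vertex -0.846 3.597 0.368
endloop
endfacet
facet normal 0.565 -0.282 -0.776
outer loop
vertex -1.0 2.933 0.497
vertex -0.846 3.597 0.368
vertex -0.445 3.225 0.795
endloop
endfacet
facet normal 0.558 -0.785 -0.269
outer loop
vertex -1.0 2.933 0.497
vertex -0.445 3.225 0.795
vertex -0.857 2.806 1.164
endloop
endfacet
facet normal -0.294 -0.808 0.510
outer loop
vertex -1.512 2.919 0.965
vertex -0.857 2.806 1.164
vertex -1.274 3.203 1.552
endloop
endfacet
facet normal -0.961 -0.189 -0.202
outer loop
vertex -1.505 3.408 0.473
vertex -1.512 2.919 0.965
vertex -1.675 3.575 1.125
endloop
endfacet
facet normal -0.276 0.508 -0.816
outer loop
vertex -0.846 3.597 0.368
vertex -1.505 3.408 0.473
vertex -1.263 3.994 0.756
endloop
endfacet
facet normal 0.814 0.320 -0.485
outer loop
vertex -0.445 3.225 0.795
vertex -0.846 3.597 0.368
vertex -0.608 3.881 0.955
endloop
endfacet
facet normal 0.802 -0.493 0.336
outer loop
vertex -0.857 2.806 1.164
vertex -0.445 3.225 0.795
vertex -0.615 3.392 1.447
endloop
endfacet
facet normal -0.317 0.475 0.821
outer loop
vertex 1.855 -2.695 4.713
vertex 2.105 -1.551 4.148
vertex 0.871 -2.673 4.32
endloop
endfacet
facet normal -0.193 -0.880 0.435
outer loop
vertex 1.175 -3.129 3.532
vertex 1.855 -2.695 4.713
vertex 0.871 -2.673 4.32
endloop
endfacet
facet normal -0.318 0.475 0.821
outer loop
vertex 0.871 -2.673 4.32
vertex 2.105 -1.551 4.148
vertex 1.121 -1.53 3.755
endloop
endfacet
facet normal -0.929 0.020 -0.370
outer loop
vertex 1.121 -1.53 3.755
vertex 1.175 -3.129 3.532
vertex 0.871 -2.673 4.32
endloop
endfacet
facet normal 0.929 -0.020 0.370
outer loop
vertex 1.855 -2.695 4.713
vertex 2.409 -2.007 3.36
vertex 2.105 -1.551 4.148
endloop
endfacet
facet normal -0.192 -0.880 0.434
outer loop
vertex 2.159 -3.15 3.925
vertex 1.855 -2.695 4.713
vertex 1.175 -3.129 3.532
endloop
endfacet
facet normal 0.929 -0.020 0.370
outer loop
vertex 2.159 -3.15 3.925
vertex 2.409 -2.007 3.36
vertex 1.855 -2.695 4.713
endloop
endfacet
facet normal 0.192 0.880 -0.435
outer loop
vertex 2.105 -1.551 4.148
vertex 2.409 -2.007 3.36
vertex 1.121 -1.53 3.755
endloop
endfacet
facet normal -0.929 0.020 -0.370
outer loop
vertex 1.425 -1.985 2.967
vertex 1.175 -3.129 3.532
vertex 1.121 -1.53 3.755
endloop
endfacet
facet normal 0.193 0.880 -0.434
outer loop
vertex 1.121 -1.53 3.755
vertex 2.409 -2.007 3.36
vertex 1.425 -1.985 2.967
endloop
endfacet
facet normal 0.318 -0.475 -0.821
outer loop
vertex 1.425 -1.985 2.967
vertex 2.159 -3.15 3.925
vertex 1.175 -3.129 3.532
endloop
endfacet
facet normal 0.317 -0.475 -0.821
outer loop
vertex 2.409 -2.007 3.36
vertex 2.159 -3.15 3.925
vertex 1.425 -1.985 2.967
endloop
endfacet

endsolid


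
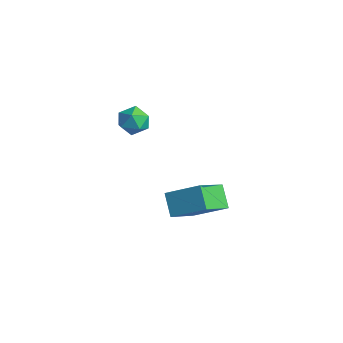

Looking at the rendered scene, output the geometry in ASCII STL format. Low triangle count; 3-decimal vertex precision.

solid 
facet normal -0.255 -0.227 0.940
outer loop
vertex 0.371 0.122 4.215
vertex 0.17 -0.552 3.998
vertex 0.862 -0.427 4.216
endloop
endfacet
facet normal 0.277 0.249 0.928
outer loop
vertex 0.371 0.122 4.215
vertex 0.862 -0.427 4.216
vertex 1.058 0.242 3.978
endloop
endfacet
facet normal 0.052 0.823 0.566
outer loop
vertex 0.371 0.122 4.215
vertex 1.058 0.242 3.978
vertex 0.487 0.529 3.613
endloop
endfacet
facet normal -0.620 0.700 0.354
outer loop
vertex 0.371 0.122 4.215
vertex 0.487 0.529 3.613
vertex -0.061 0.038 3.625
endloop
endfacet
facet normal -0.809 0.053 0.585
outer loop
vertex 0.371 0.122 4.215
vertex -0.061 0.038 3.625
vertex 0.17 -0.552 3.998
endloop
endfacet
facet normal 0.822 -0.039 0.569
outer loop
vertex 1.058 0.242 3.978
vertex 0.862 -0.427 4.216
vertex 1.281 -0.358 3.615
endloop
endfacet
facet normal -0.039 -0.808 0.588
outer loop
vertex 0.862 -0.427 4.216
vertex 0.17 -0.552 3.998
vertex 0.733 -0.849 3.627
endloop
endfacet
facet normal -0.934 -0.356 0.015
outer loop
vertex 0.17 -0.552 3.998
vertex -0.061 0.038 3.625
vertex 0.162 -0.562 3.262
endloop
endfacet
facet normal -0.627 0.691 -0.358
outer loop
vertex -0.061 0.038 3.625
vertex 0.487 0.529 3.613
vertex 0.358 0.107 3.024
endloop
endfacet
facet normal 0.458 0.889 -0.017
outer loop
vertex 0.487 0.529 3.613
vertex 1.058 0.242 3.978
vertex 1.05 0.232 3.242
endloop
endfacet
facet normal 0.620 -0.700 -0.354
outer loop
vertex 0.849 -0.442 3.025
vertex 1.281 -0.358 3.615
vertex 0.733 -0.849 3.627
endloop
endfacet
facet normal -0.052 -0.823 -0.566
outer loop
vertex 0.849 -0.442 3.025
vertex 0.733 -0.849 3.627
vertex 0.162 -0.562 3.262
endloop
endfacet
facet normal -0.277 -0.249 -0.928
outer loop
vertex 0.849 -0.442 3.025
vertex 0.162 -0.562 3.262
vertex 0.358 0.107 3.024
endloop
endfacet
facet normal 0.255 0.227 -0.940
outer loop
vertex 0.849 -0.442 3.025
vertex 0.358 0.107 3.024
vertex 1.05 0.232 3.242
endloop
endfacet
facet normal 0.809 -0.053 -0.585
outer loop
vertex 0.849 -0.442 3.025
vertex 1.05 0.232 3.242
vertex 1.281 -0.358 3.615
endloop
endfacet
facet normal 0.627 -0.691 0.358
outer loop
vertex 0.733 -0.849 3.627
vertex 1.281 -0.358 3.615
vertex 0.862 -0.427 4.216
endloop
endfacet
facet normal -0.458 -0.889 0.017
outer loop
vertex 0.162 -0.562 3.262
vertex 0.733 -0.849 3.627
vertex 0.17 -0.552 3.998
endloop
endfacet
facet normal -0.822 0.039 -0.569
outer loop
vertex 0.358 0.107 3.024
vertex 0.162 -0.562 3.262
vertex -0.061 0.038 3.625
endloop
endfacet
facet normal 0.039 0.808 -0.588
outer loop
vertex 1.05 0.232 3.242
vertex 0.358 0.107 3.024
vertex 0.487 0.529 3.613
endloop
endfacet
facet normal 0.934 0.356 -0.015
outer loop
vertex 1.281 -0.358 3.615
vertex 1.05 0.232 3.242
vertex 1.058 0.242 3.978
endloop
endfacet
facet normal -0.688 -0.537 -0.488
outer loop
vertex 1.571 0.616 -0.608
vertex 1.132 2.093 -1.614
vertex 2.366 0.315 -1.397
endloop
endfacet
facet normal 0.239 -0.803 0.547
outer loop
vertex 3.508 1.207 -0.586
vertex 1.571 0.616 -0.608
vertex 2.366 0.315 -1.397
endloop
endfacet
facet normal -0.688 -0.537 -0.488
outer loop
vertex 2.366 0.315 -1.397
vertex 1.132 2.093 -1.614
vertex 1.927 1.792 -2.403
endloop
endfacet
facet normal 0.686 -0.259 -0.680
outer loop
vertex 1.927 1.792 -2.403
vertex 3.508 1.207 -0.586
vertex 2.366 0.315 -1.397
endloop
endfacet
facet normal -0.686 0.259 0.680
outer loop
vertex 1.571 0.616 -0.608
vertex 2.274 2.985 -0.803
vertex 1.132 2.093 -1.614
endloop
endfacet
facet normal 0.239 -0.803 0.547
outer loop
vertex 2.713 1.508 0.203
vertex 1.571 0.616 -0.608
vertex 3.508 1.207 -0.586
endloop
endfacet
facet normal -0.686 0.259 0.680
outer loop
vertex 2.713 1.508 0.203
vertex 2.274 2.985 -0.803
vertex 1.571 0.616 -0.608
endloop
endfacet
facet normal -0.239 0.803 -0.547
outer loop
vertex 1.132 2.093 -1.614
vertex 2.274 2.985 -0.803
vertex 1.927 1.792 -2.403
endloop
endfacet
facet normal 0.686 -0.259 -0.680
outer loop
vertex 3.069 2.684 -1.592
vertex 3.508 1.207 -0.586
vertex 1.927 1.792 -2.403
endloop
endfacet
facet normal -0.239 0.803 -0.547
outer loop
vertex 1.927 1.792 -2.403
vertex 2.274 2.985 -0.803
vertex 3.069 2.684 -1.592
endloop
endfacet
facet normal 0.688 0.537 0.488
outer loop
vertex 3.069 2.684 -1.592
vertex 2.713 1.508 0.203
vertex 3.508 1.207 -0.586
endloop
endfacet
facet normal 0.688 0.537 0.488
outer loop
vertex 2.274 2.985 -0.803
vertex 2.713 1.508 0.203
vertex 3.069 2.684 -1.592
endloop
endfacet

endsolid


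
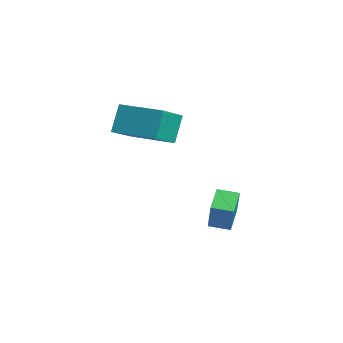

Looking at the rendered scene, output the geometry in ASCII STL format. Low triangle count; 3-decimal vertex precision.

solid 
facet normal -0.762 -0.647 0.004
outer loop
vertex -2.091 -3.693 4.265
vertex -3.083 -2.529 3.544
vertex -1.692 -4.171 2.945
endloop
endfacet
facet normal 0.587 -0.688 0.427
outer loop
vertex -0.137 -2.851 2.936
vertex -2.091 -3.693 4.265
vertex -1.692 -4.171 2.945
endloop
endfacet
facet normal -0.762 -0.647 0.005
outer loop
vertex -1.692 -4.171 2.945
vertex -3.083 -2.529 3.544
vertex -2.684 -3.008 2.223
endloop
endfacet
facet normal 0.273 -0.328 -0.904
outer loop
vertex -2.684 -3.008 2.223
vertex -0.137 -2.851 2.936
vertex -1.692 -4.171 2.945
endloop
endfacet
facet normal -0.273 0.328 0.905
outer loop
vertex -2.091 -3.693 4.265
vertex -1.528 -1.209 3.535
vertex -3.083 -2.529 3.544
endloop
endfacet
facet normal 0.587 -0.688 0.427
outer loop
vertex -0.536 -2.372 4.257
vertex -2.091 -3.693 4.265
vertex -0.137 -2.851 2.936
endloop
endfacet
facet normal -0.274 0.328 0.904
outer loop
vertex -0.536 -2.372 4.257
vertex -1.528 -1.209 3.535
vertex -2.091 -3.693 4.265
endloop
endfacet
facet normal -0.587 0.688 -0.427
outer loop
vertex -3.083 -2.529 3.544
vertex -1.528 -1.209 3.535
vertex -2.684 -3.008 2.223
endloop
endfacet
facet normal 0.273 -0.327 -0.905
outer loop
vertex -1.129 -1.687 2.215
vertex -0.137 -2.851 2.936
vertex -2.684 -3.008 2.223
endloop
endfacet
facet normal -0.587 0.688 -0.427
outer loop
vertex -2.684 -3.008 2.223
vertex -1.528 -1.209 3.535
vertex -1.129 -1.687 2.215
endloop
endfacet
facet normal 0.762 0.647 -0.004
outer loop
vertex -1.129 -1.687 2.215
vertex -0.536 -2.372 4.257
vertex -0.137 -2.851 2.936
endloop
endfacet
facet normal 0.762 0.647 -0.004
outer loop
vertex -1.528 -1.209 3.535
vertex -0.536 -2.372 4.257
vertex -1.129 -1.687 2.215
endloop
endfacet
facet normal -0.522 0.135 -0.842
outer loop
vertex -1.255 0.065 -1.688
vertex -0.799 0.873 -1.841
vertex -0.413 -0.527 -2.305
endloop
endfacet
facet normal -0.485 -0.859 0.163
outer loop
vertex 0.459 -0.753 -0.899
vertex -1.255 0.065 -1.688
vertex -0.413 -0.527 -2.305
endloop
endfacet
facet normal -0.522 0.135 -0.842
outer loop
vertex -0.413 -0.527 -2.305
vertex -0.799 0.873 -1.841
vertex 0.043 0.281 -2.458
endloop
endfacet
facet normal 0.701 -0.493 -0.514
outer loop
vertex 0.043 0.281 -2.458
vertex 0.459 -0.753 -0.899
vertex -0.413 -0.527 -2.305
endloop
endfacet
facet normal -0.701 0.493 0.514
outer loop
vertex -1.255 0.065 -1.688
vertex 0.073 0.647 -0.435
vertex -0.799 0.873 -1.841
endloop
endfacet
facet normal -0.485 -0.859 0.163
outer loop
vertex -0.383 -0.161 -0.282
vertex -1.255 0.065 -1.688
vertex 0.459 -0.753 -0.899
endloop
endfacet
facet normal -0.701 0.493 0.514
outer loop
vertex -0.383 -0.161 -0.282
vertex 0.073 0.647 -0.435
vertex -1.255 0.065 -1.688
endloop
endfacet
facet normal 0.485 0.859 -0.163
outer loop
vertex -0.799 0.873 -1.841
vertex 0.073 0.647 -0.435
vertex 0.043 0.281 -2.458
endloop
endfacet
facet normal 0.701 -0.493 -0.514
outer loop
vertex 0.915 0.055 -1.052
vertex 0.459 -0.753 -0.899
vertex 0.043 0.281 -2.458
endloop
endfacet
facet normal 0.485 0.859 -0.163
outer loop
vertex 0.043 0.281 -2.458
vertex 0.073 0.647 -0.435
vertex 0.915 0.055 -1.052
endloop
endfacet
facet normal 0.522 -0.135 0.842
outer loop
vertex 0.915 0.055 -1.052
vertex -0.383 -0.161 -0.282
vertex 0.459 -0.753 -0.899
endloop
endfacet
facet normal 0.522 -0.135 0.842
outer loop
vertex 0.073 0.647 -0.435
vertex -0.383 -0.161 -0.282
vertex 0.915 0.055 -1.052
endloop
endfacet

endsolid


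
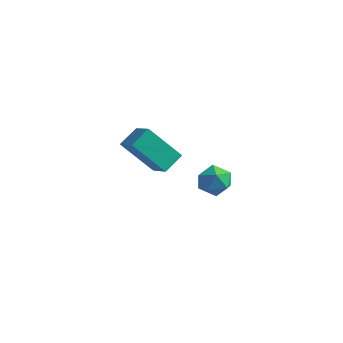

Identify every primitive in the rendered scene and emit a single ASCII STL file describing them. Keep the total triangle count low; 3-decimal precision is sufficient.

solid 
facet normal 0.111 0.803 0.585
outer loop
vertex 2.429 -0.883 0.806
vertex 2.294 -1.246 1.33
vertex 2.91 -1.183 1.127
endloop
endfacet
facet normal 0.526 0.850 0.006
outer loop
vertex 2.429 -0.883 0.806
vertex 2.91 -1.183 1.127
vertex 2.908 -1.177 0.476
endloop
endfacet
facet normal 0.107 0.814 -0.570
outer loop
vertex 2.429 -0.883 0.806
vertex 2.908 -1.177 0.476
vertex 2.29 -1.236 0.276
endloop
endfacet
facet normal -0.569 0.746 -0.347
outer loop
vertex 2.429 -0.883 0.806
vertex 2.29 -1.236 0.276
vertex 1.911 -1.279 0.804
endloop
endfacet
facet normal -0.566 0.739 0.366
outer loop
vertex 2.429 -0.883 0.806
vertex 1.911 -1.279 0.804
vertex 2.294 -1.246 1.33
endloop
endfacet
facet normal 0.959 0.284 -0.000
outer loop
vertex 2.908 -1.177 0.476
vertex 2.91 -1.183 1.127
vertex 3.069 -1.721 0.796
endloop
endfacet
facet normal 0.287 0.208 0.935
outer loop
vertex 2.91 -1.183 1.127
vertex 2.294 -1.246 1.33
vertex 2.69 -1.764 1.324
endloop
endfacet
facet normal -0.807 0.103 0.581
outer loop
vertex 2.294 -1.246 1.33
vertex 1.911 -1.279 0.804
vertex 2.072 -1.823 1.124
endloop
endfacet
facet normal -0.812 0.113 -0.573
outer loop
vertex 1.911 -1.279 0.804
vertex 2.29 -1.236 0.276
vertex 2.07 -1.817 0.473
endloop
endfacet
facet normal 0.280 0.225 -0.933
outer loop
vertex 2.29 -1.236 0.276
vertex 2.908 -1.177 0.476
vertex 2.686 -1.754 0.27
endloop
endfacet
facet normal 0.569 -0.746 0.347
outer loop
vertex 2.551 -2.117 0.794
vertex 3.069 -1.721 0.796
vertex 2.69 -1.764 1.324
endloop
endfacet
facet normal -0.107 -0.814 0.570
outer loop
vertex 2.551 -2.117 0.794
vertex 2.69 -1.764 1.324
vertex 2.072 -1.823 1.124
endloop
endfacet
facet normal -0.526 -0.850 -0.006
outer loop
vertex 2.551 -2.117 0.794
vertex 2.072 -1.823 1.124
vertex 2.07 -1.817 0.473
endloop
endfacet
facet normal -0.111 -0.803 -0.585
outer loop
vertex 2.551 -2.117 0.794
vertex 2.07 -1.817 0.473
vertex 2.686 -1.754 0.27
endloop
endfacet
facet normal 0.566 -0.739 -0.366
outer loop
vertex 2.551 -2.117 0.794
vertex 2.686 -1.754 0.27
vertex 3.069 -1.721 0.796
endloop
endfacet
facet normal 0.812 -0.113 0.573
outer loop
vertex 2.69 -1.764 1.324
vertex 3.069 -1.721 0.796
vertex 2.91 -1.183 1.127
endloop
endfacet
facet normal -0.280 -0.225 0.933
outer loop
vertex 2.072 -1.823 1.124
vertex 2.69 -1.764 1.324
vertex 2.294 -1.246 1.33
endloop
endfacet
facet normal -0.959 -0.284 0.000
outer loop
vertex 2.07 -1.817 0.473
vertex 2.072 -1.823 1.124
vertex 1.911 -1.279 0.804
endloop
endfacet
facet normal -0.287 -0.208 -0.935
outer loop
vertex 2.686 -1.754 0.27
vertex 2.07 -1.817 0.473
vertex 2.29 -1.236 0.276
endloop
endfacet
facet normal 0.807 -0.103 -0.581
outer loop
vertex 3.069 -1.721 0.796
vertex 2.686 -1.754 0.27
vertex 2.908 -1.177 0.476
endloop
endfacet
facet normal -0.683 0.486 -0.546
outer loop
vertex -2.587 1.231 -1.13
vertex -2.36 2.011 -0.72
vertex -1.426 1.522 -2.324
endloop
endfacet
facet normal -0.249 -0.857 -0.451
outer loop
vertex -0.62 0.949 -1.68
vertex -2.587 1.231 -1.13
vertex -1.426 1.522 -2.324
endloop
endfacet
facet normal -0.683 0.485 -0.546
outer loop
vertex -1.426 1.522 -2.324
vertex -2.36 2.011 -0.72
vertex -1.2 2.302 -1.914
endloop
endfacet
facet normal 0.687 0.172 -0.706
outer loop
vertex -1.2 2.302 -1.914
vertex -0.62 0.949 -1.68
vertex -1.426 1.522 -2.324
endloop
endfacet
facet normal -0.687 -0.172 0.707
outer loop
vertex -2.587 1.231 -1.13
vertex -1.554 1.438 -0.076
vertex -2.36 2.011 -0.72
endloop
endfacet
facet normal -0.249 -0.857 -0.451
outer loop
vertex -1.78 0.658 -0.486
vertex -2.587 1.231 -1.13
vertex -0.62 0.949 -1.68
endloop
endfacet
facet normal -0.686 -0.173 0.707
outer loop
vertex -1.78 0.658 -0.486
vertex -1.554 1.438 -0.076
vertex -2.587 1.231 -1.13
endloop
endfacet
facet normal 0.249 0.857 0.451
outer loop
vertex -2.36 2.011 -0.72
vertex -1.554 1.438 -0.076
vertex -1.2 2.302 -1.914
endloop
endfacet
facet normal 0.686 0.172 -0.707
outer loop
vertex -0.393 1.729 -1.27
vertex -0.62 0.949 -1.68
vertex -1.2 2.302 -1.914
endloop
endfacet
facet normal 0.249 0.857 0.451
outer loop
vertex -1.2 2.302 -1.914
vertex -1.554 1.438 -0.076
vertex -0.393 1.729 -1.27
endloop
endfacet
facet normal 0.683 -0.486 0.545
outer loop
vertex -0.393 1.729 -1.27
vertex -1.78 0.658 -0.486
vertex -0.62 0.949 -1.68
endloop
endfacet
facet normal 0.683 -0.485 0.546
outer loop
vertex -1.554 1.438 -0.076
vertex -1.78 0.658 -0.486
vertex -0.393 1.729 -1.27
endloop
endfacet

endsolid
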